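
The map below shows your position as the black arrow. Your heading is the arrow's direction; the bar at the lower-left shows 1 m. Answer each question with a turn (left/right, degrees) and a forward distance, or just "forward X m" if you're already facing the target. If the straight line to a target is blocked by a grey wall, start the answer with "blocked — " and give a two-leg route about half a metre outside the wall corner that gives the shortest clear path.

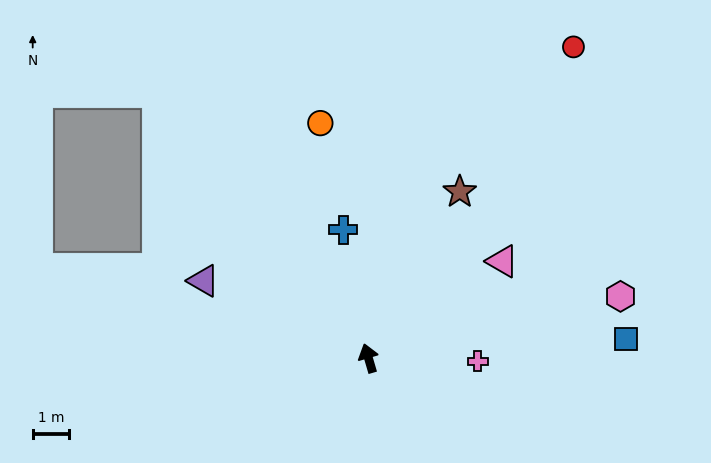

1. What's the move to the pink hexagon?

turn right 93°, forward 7.1 m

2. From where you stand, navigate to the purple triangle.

turn left 49°, forward 5.0 m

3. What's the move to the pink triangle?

turn right 70°, forward 4.5 m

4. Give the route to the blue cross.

turn right 5°, forward 3.6 m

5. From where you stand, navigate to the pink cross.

turn right 108°, forward 3.0 m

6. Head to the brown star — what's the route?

turn right 45°, forward 5.2 m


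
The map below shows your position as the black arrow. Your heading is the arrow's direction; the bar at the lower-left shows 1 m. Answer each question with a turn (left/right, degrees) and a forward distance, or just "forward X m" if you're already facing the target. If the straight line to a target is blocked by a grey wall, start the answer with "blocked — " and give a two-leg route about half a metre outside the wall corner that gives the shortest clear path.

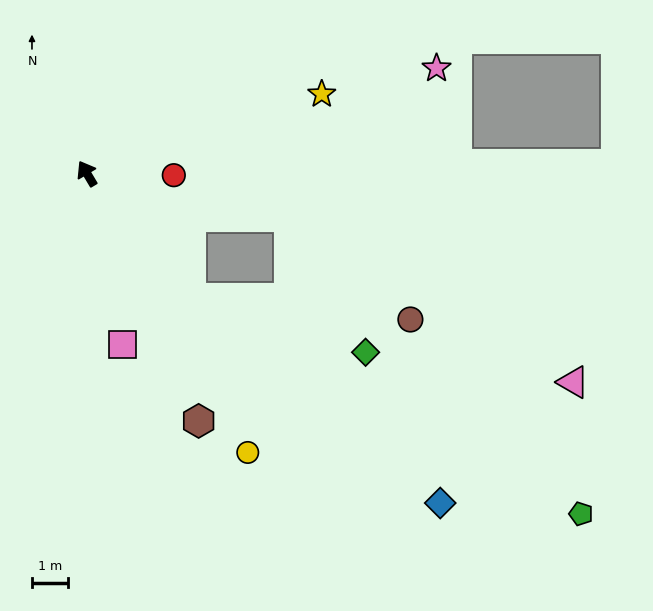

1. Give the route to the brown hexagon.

turn left 174°, forward 7.4 m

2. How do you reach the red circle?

turn right 122°, forward 2.4 m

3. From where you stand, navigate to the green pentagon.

blocked — turn right 171°, forward 4.5 m, then turn left 21°, forward 12.2 m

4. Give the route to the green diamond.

blocked — turn right 171°, forward 4.5 m, then turn left 33°, forward 5.0 m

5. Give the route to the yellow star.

turn right 102°, forward 6.8 m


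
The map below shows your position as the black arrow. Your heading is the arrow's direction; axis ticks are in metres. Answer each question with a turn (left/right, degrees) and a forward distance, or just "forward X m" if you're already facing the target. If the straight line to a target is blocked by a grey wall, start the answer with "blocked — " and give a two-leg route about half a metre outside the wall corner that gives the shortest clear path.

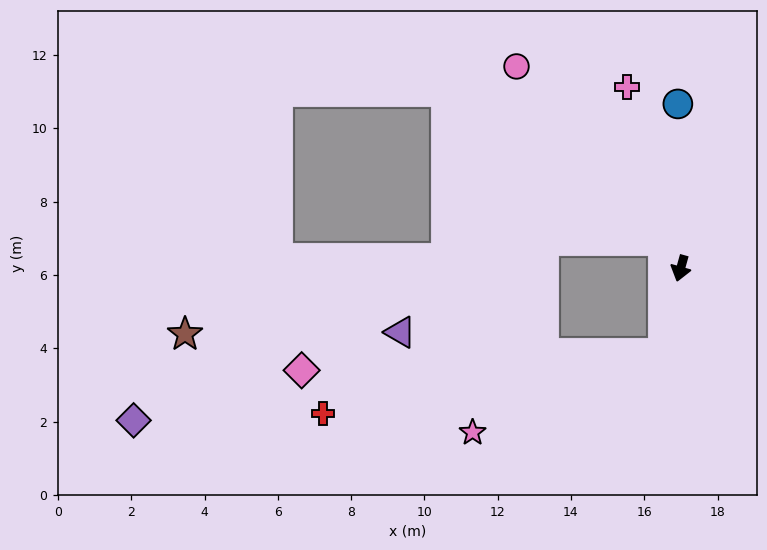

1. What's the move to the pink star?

blocked — turn left 4°, forward 2.4 m, then turn right 56°, forward 5.6 m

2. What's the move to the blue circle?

turn right 163°, forward 4.5 m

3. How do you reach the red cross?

blocked — turn left 4°, forward 2.4 m, then turn right 68°, forward 9.4 m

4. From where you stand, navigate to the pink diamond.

blocked — turn left 4°, forward 2.4 m, then turn right 76°, forward 9.9 m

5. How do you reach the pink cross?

turn right 148°, forward 5.2 m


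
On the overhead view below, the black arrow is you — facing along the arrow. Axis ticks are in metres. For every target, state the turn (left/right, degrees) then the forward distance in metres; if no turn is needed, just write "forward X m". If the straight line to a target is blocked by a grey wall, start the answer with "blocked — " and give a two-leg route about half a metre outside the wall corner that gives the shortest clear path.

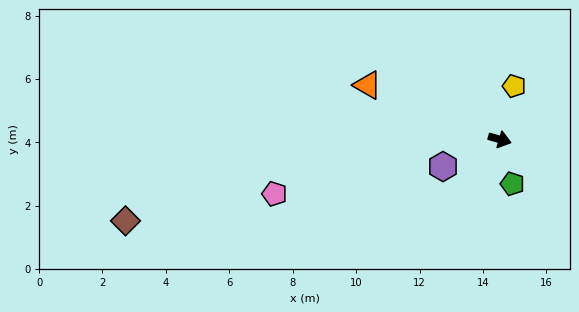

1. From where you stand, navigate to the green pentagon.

turn right 58°, forward 1.5 m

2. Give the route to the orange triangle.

turn left 174°, forward 4.5 m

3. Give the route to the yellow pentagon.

turn left 91°, forward 1.7 m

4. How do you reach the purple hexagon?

turn right 138°, forward 2.0 m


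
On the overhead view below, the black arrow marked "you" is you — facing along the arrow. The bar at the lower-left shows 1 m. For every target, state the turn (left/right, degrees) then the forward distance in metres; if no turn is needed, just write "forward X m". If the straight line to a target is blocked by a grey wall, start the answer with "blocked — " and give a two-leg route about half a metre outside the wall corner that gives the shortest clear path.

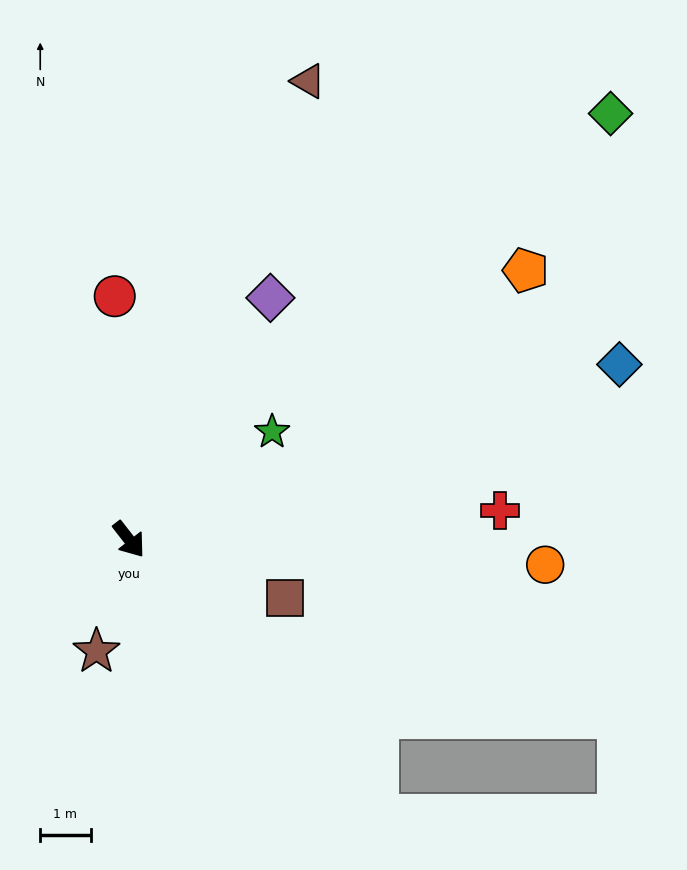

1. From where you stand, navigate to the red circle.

turn left 145°, forward 4.8 m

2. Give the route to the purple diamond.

turn left 112°, forward 5.6 m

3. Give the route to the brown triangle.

turn left 121°, forward 9.8 m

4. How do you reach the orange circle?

turn left 49°, forward 8.3 m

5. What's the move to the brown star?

turn right 54°, forward 2.3 m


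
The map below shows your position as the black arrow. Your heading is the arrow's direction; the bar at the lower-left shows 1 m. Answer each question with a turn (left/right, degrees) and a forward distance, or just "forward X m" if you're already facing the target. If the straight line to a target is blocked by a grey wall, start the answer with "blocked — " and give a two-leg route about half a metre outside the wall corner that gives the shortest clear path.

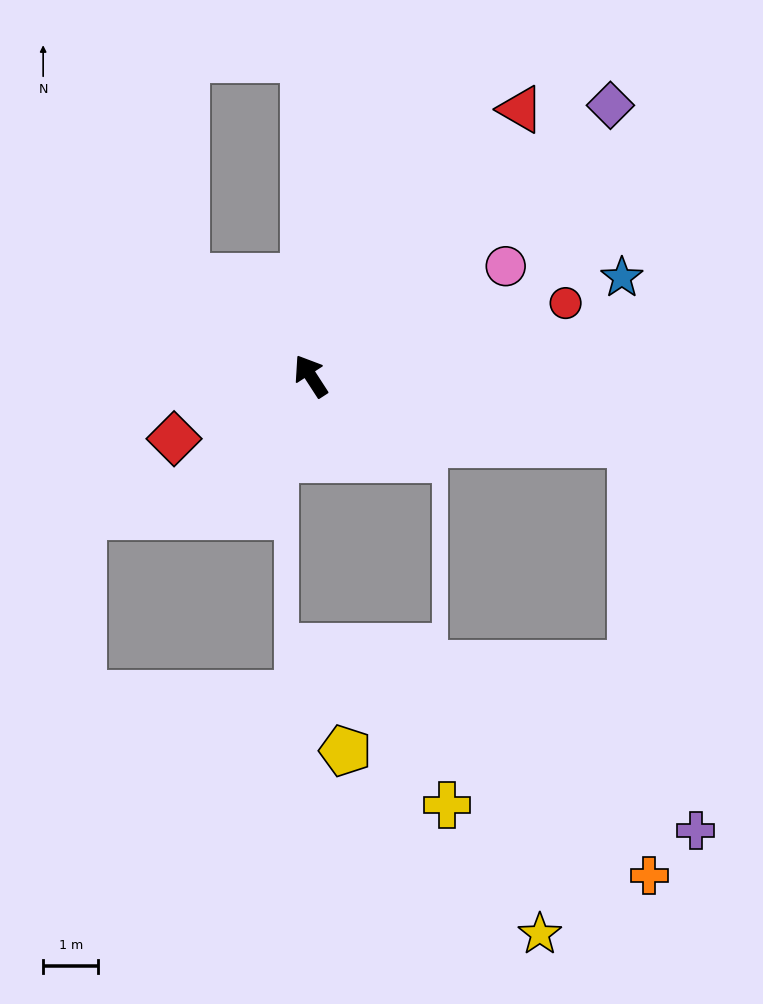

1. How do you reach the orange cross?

blocked — turn right 135°, forward 5.9 m, then turn right 75°, forward 7.8 m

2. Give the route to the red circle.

turn right 107°, forward 4.8 m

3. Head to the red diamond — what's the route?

turn left 82°, forward 2.7 m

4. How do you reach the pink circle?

turn right 94°, forward 4.1 m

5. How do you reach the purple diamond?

turn right 81°, forward 7.3 m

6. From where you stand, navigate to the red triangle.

turn right 71°, forward 6.2 m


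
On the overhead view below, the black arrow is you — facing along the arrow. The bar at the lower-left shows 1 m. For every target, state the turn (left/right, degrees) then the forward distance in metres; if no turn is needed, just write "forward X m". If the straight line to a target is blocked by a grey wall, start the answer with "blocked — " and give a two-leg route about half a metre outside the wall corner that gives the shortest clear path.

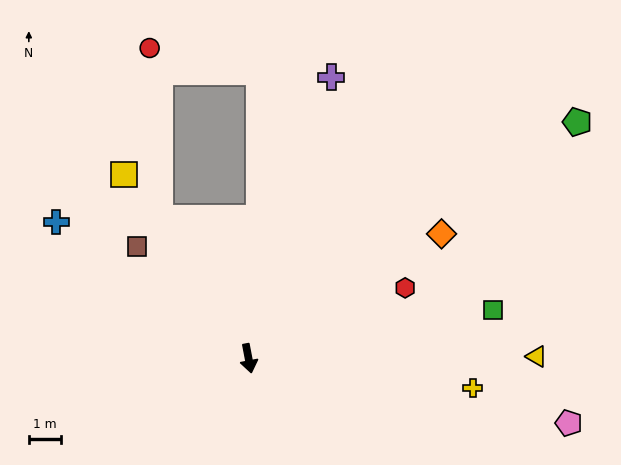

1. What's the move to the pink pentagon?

turn left 68°, forward 10.3 m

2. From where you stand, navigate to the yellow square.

turn right 157°, forward 7.0 m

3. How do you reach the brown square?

turn right 146°, forward 5.0 m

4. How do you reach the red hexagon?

turn left 103°, forward 5.4 m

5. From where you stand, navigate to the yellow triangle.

turn left 80°, forward 9.1 m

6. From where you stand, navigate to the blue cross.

turn right 136°, forward 7.4 m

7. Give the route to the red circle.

blocked — turn right 158°, forward 5.2 m, then turn right 29°, forward 5.4 m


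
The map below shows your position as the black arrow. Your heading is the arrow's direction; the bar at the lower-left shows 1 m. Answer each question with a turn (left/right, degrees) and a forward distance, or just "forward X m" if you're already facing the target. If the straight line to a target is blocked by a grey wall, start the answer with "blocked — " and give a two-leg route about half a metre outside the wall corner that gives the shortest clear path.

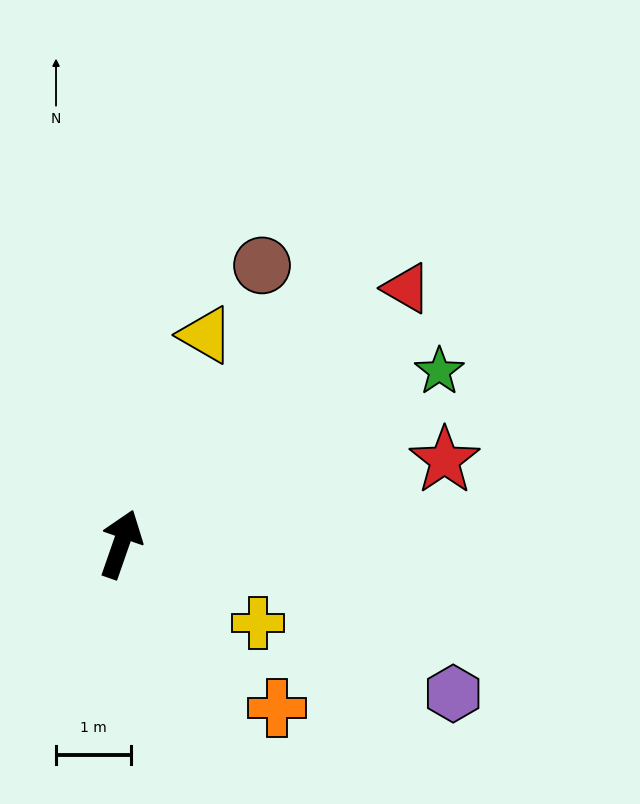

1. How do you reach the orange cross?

turn right 117°, forward 3.0 m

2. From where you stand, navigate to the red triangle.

turn right 29°, forward 5.1 m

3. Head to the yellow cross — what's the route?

turn right 101°, forward 2.1 m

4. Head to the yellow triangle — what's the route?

turn right 3°, forward 3.0 m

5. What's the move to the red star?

turn right 56°, forward 4.5 m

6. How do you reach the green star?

turn right 42°, forward 4.8 m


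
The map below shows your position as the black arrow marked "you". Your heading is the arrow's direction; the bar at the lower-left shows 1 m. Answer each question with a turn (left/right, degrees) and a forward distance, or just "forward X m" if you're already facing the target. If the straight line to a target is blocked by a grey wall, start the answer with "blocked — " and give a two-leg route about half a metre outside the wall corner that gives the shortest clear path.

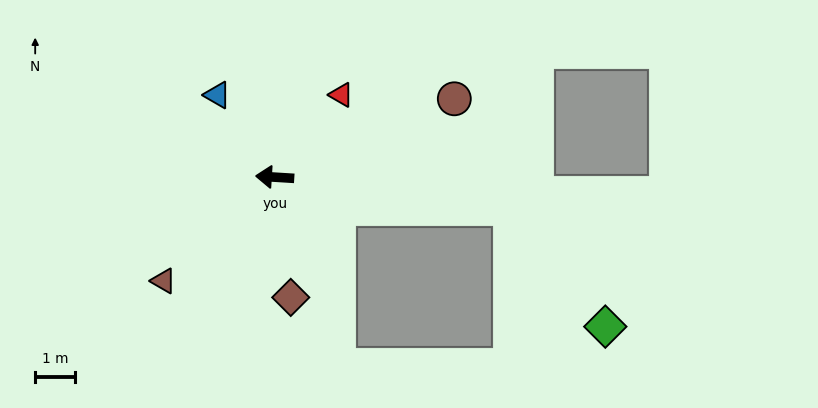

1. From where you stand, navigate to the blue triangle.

turn right 52°, forward 2.5 m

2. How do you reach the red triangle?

turn right 125°, forward 2.6 m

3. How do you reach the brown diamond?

turn left 101°, forward 3.0 m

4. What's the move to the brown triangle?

turn left 47°, forward 3.8 m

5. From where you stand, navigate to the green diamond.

blocked — turn left 176°, forward 5.9 m, then turn right 44°, forward 3.8 m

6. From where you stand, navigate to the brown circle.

turn right 153°, forward 4.9 m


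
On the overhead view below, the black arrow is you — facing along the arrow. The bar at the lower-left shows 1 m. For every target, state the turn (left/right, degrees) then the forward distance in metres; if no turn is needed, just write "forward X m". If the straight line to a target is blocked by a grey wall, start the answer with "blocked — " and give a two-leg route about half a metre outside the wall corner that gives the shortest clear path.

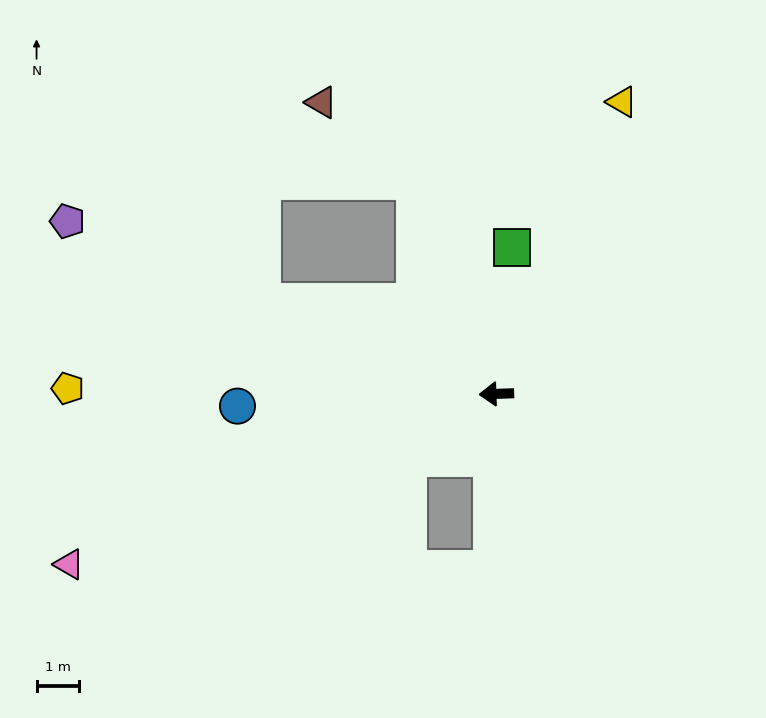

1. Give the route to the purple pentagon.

turn right 24°, forward 10.8 m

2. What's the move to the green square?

turn right 98°, forward 3.4 m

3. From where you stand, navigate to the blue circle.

forward 6.0 m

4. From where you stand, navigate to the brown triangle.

blocked — turn right 71°, forward 5.3 m, then turn left 29°, forward 2.8 m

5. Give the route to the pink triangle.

turn left 20°, forward 10.7 m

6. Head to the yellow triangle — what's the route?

turn right 115°, forward 7.4 m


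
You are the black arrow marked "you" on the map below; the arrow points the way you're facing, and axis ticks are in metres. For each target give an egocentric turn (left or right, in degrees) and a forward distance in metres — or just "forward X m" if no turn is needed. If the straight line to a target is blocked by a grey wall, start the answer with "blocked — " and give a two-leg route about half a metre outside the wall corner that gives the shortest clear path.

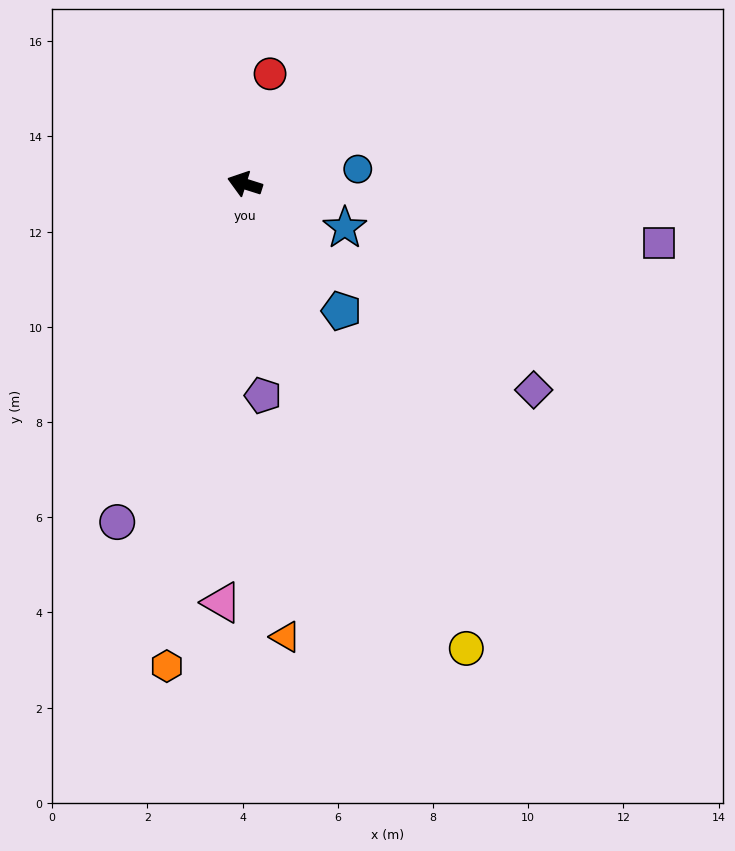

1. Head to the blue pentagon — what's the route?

turn left 145°, forward 3.4 m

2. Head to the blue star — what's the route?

turn left 174°, forward 2.3 m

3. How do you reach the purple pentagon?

turn left 112°, forward 4.5 m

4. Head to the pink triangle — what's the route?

turn left 104°, forward 8.8 m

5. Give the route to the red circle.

turn right 85°, forward 2.4 m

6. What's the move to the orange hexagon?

turn left 98°, forward 10.3 m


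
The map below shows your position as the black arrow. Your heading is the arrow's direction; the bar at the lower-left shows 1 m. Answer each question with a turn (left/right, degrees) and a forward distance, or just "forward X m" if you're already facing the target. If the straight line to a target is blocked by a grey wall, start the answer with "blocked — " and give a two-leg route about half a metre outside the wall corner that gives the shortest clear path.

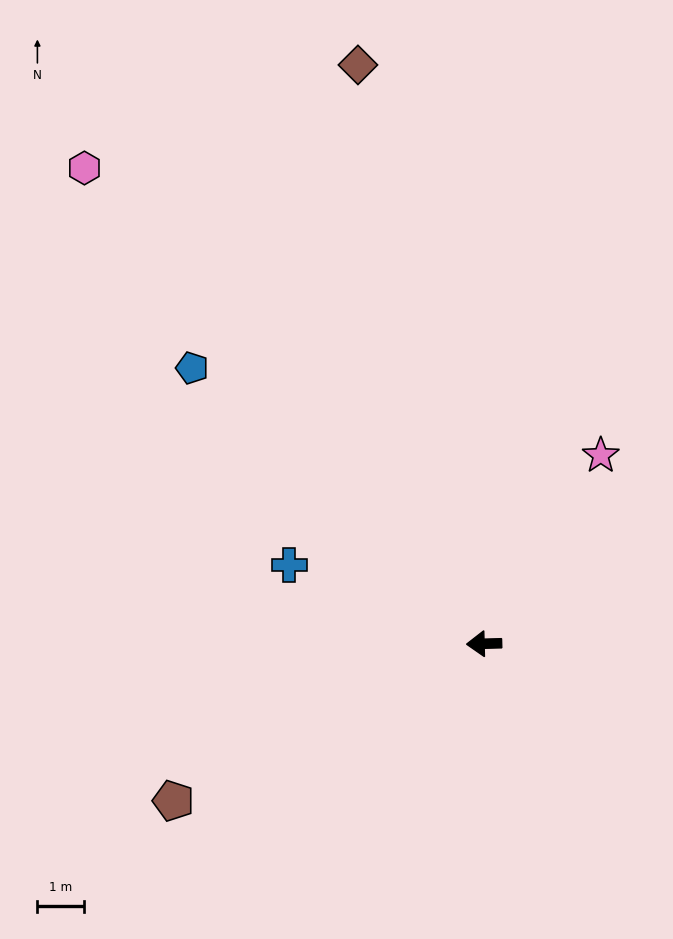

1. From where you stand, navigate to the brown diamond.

turn right 79°, forward 12.8 m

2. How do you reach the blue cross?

turn right 24°, forward 4.5 m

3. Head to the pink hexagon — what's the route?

turn right 51°, forward 13.4 m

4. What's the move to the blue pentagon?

turn right 45°, forward 8.7 m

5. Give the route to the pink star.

turn right 123°, forward 4.8 m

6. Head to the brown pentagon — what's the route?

turn left 25°, forward 7.5 m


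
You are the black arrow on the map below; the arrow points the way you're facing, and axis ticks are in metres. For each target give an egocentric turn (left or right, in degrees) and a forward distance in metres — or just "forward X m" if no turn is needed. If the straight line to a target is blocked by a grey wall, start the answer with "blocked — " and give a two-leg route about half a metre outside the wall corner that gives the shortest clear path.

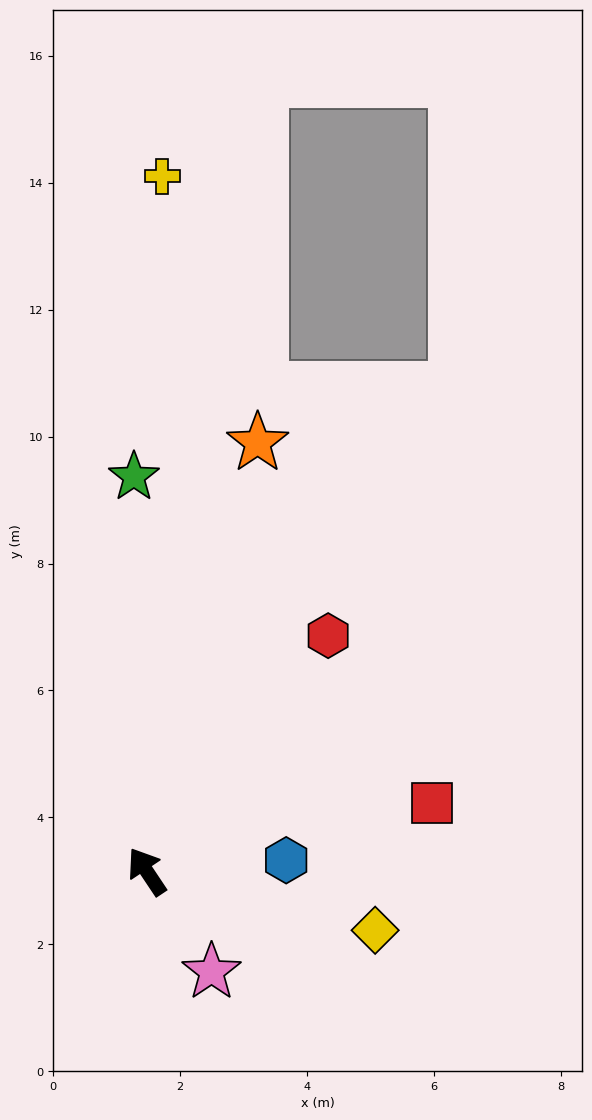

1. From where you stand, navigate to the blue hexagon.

turn right 119°, forward 2.2 m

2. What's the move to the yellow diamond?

turn right 138°, forward 3.7 m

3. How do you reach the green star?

turn right 32°, forward 6.2 m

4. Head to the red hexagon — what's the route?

turn right 71°, forward 4.7 m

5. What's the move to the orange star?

turn right 48°, forward 7.0 m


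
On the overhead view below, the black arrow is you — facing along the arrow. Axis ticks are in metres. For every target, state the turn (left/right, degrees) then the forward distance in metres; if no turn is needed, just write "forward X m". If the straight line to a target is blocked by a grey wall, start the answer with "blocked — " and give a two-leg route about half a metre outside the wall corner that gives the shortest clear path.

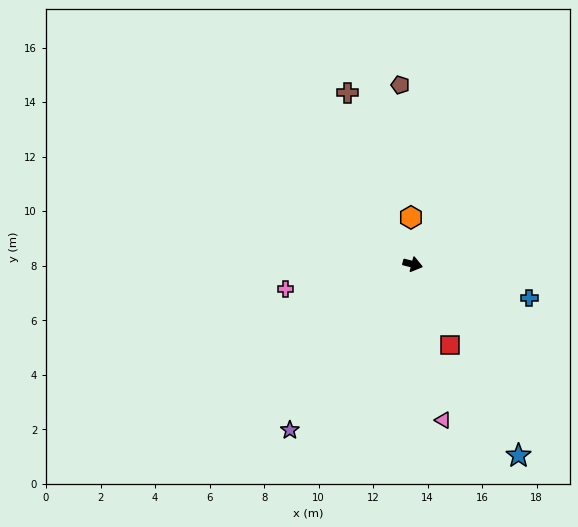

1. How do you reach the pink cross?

turn right 155°, forward 4.7 m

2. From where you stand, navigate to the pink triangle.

turn right 65°, forward 5.8 m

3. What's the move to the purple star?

turn right 112°, forward 7.6 m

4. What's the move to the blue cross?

forward 4.5 m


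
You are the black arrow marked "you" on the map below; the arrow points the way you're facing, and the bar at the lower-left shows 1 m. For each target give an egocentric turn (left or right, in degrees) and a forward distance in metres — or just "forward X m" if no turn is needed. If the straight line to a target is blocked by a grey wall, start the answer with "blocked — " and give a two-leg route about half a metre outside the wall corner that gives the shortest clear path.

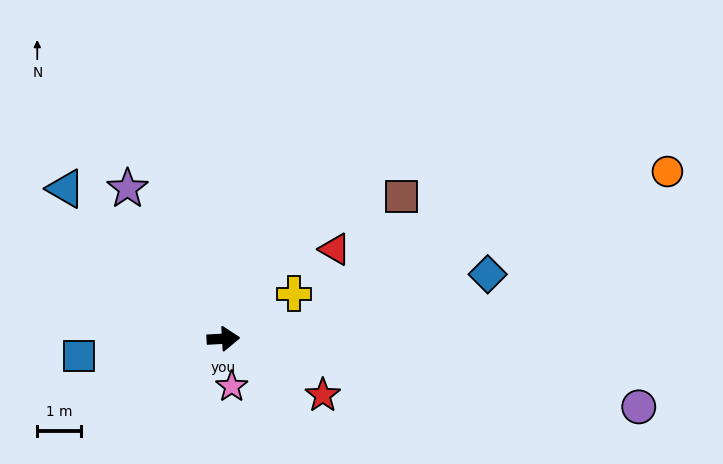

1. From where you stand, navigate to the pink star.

turn right 83°, forward 1.1 m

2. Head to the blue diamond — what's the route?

turn left 10°, forward 6.2 m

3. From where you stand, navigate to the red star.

turn right 33°, forward 2.6 m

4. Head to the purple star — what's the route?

turn left 119°, forward 4.1 m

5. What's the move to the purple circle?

turn right 13°, forward 9.6 m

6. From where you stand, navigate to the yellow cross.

turn left 29°, forward 1.9 m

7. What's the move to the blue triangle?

turn left 133°, forward 5.0 m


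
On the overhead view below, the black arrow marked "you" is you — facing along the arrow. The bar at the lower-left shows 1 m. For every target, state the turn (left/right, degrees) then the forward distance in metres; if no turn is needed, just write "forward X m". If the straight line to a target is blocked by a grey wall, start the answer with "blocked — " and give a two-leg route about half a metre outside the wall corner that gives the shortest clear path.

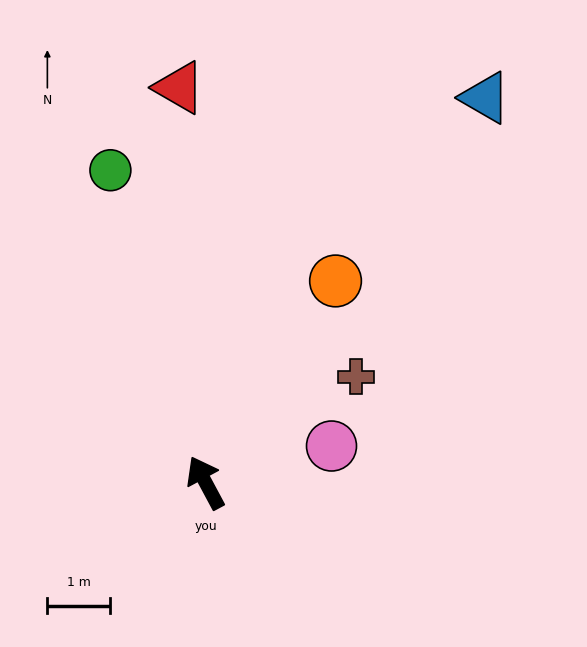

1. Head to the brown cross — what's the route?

turn right 83°, forward 2.9 m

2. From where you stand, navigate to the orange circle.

turn right 61°, forward 3.8 m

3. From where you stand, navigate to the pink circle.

turn right 102°, forward 2.1 m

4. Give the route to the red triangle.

turn right 24°, forward 6.3 m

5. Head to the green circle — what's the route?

turn right 11°, forward 5.2 m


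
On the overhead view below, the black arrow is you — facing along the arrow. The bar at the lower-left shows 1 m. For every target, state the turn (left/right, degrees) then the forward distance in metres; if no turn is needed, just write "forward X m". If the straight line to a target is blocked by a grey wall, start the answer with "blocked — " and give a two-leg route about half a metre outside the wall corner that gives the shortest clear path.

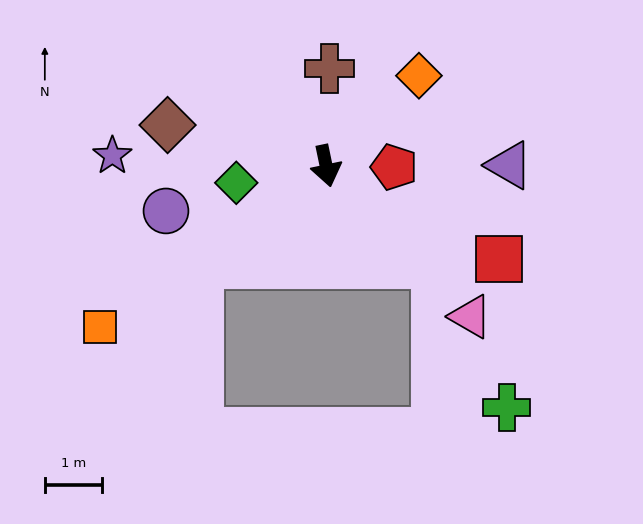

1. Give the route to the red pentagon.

turn left 77°, forward 1.2 m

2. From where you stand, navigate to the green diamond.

turn right 91°, forward 1.6 m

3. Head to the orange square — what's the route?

turn right 66°, forward 4.8 m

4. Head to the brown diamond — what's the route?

turn right 116°, forward 2.9 m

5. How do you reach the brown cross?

turn left 166°, forward 1.7 m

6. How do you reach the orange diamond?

turn left 122°, forward 2.3 m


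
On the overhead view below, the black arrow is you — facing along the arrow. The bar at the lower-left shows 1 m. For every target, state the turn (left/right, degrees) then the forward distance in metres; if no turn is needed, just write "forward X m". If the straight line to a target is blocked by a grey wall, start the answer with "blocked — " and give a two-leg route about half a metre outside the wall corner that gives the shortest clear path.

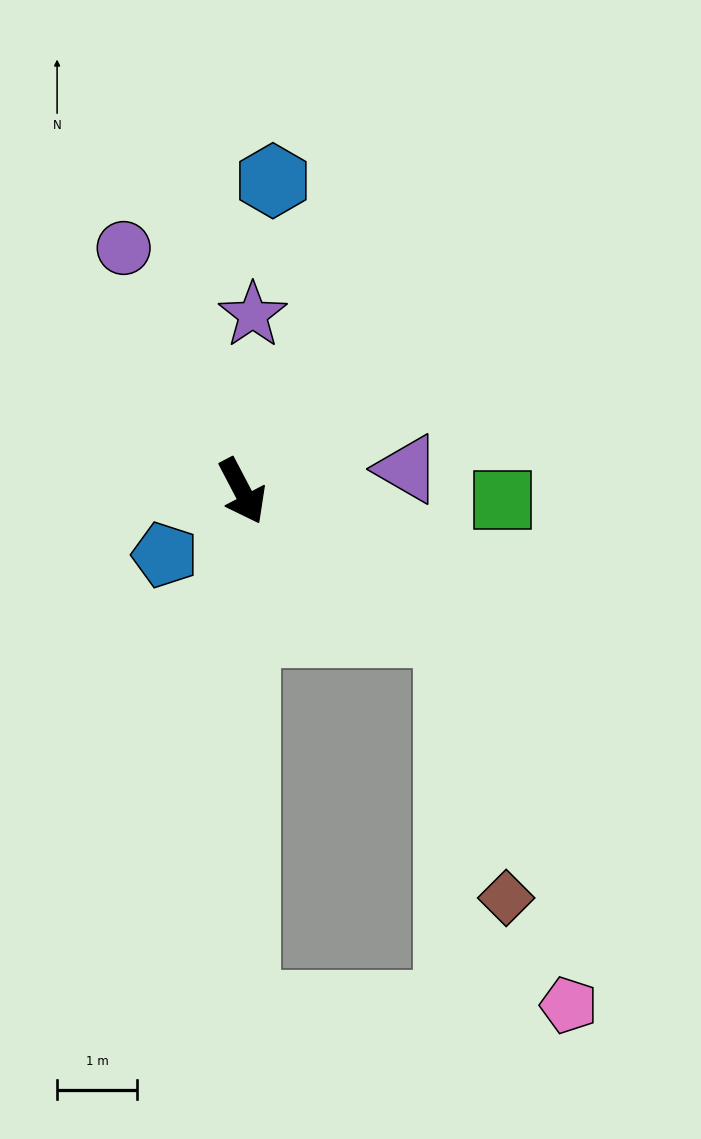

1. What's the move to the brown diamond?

blocked — turn left 28°, forward 3.1 m, then turn right 43°, forward 3.4 m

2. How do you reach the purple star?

turn left 149°, forward 2.2 m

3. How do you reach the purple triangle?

turn left 70°, forward 2.1 m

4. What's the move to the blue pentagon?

turn right 78°, forward 1.3 m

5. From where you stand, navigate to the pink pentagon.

blocked — turn right 27°, forward 6.5 m, then turn left 89°, forward 4.0 m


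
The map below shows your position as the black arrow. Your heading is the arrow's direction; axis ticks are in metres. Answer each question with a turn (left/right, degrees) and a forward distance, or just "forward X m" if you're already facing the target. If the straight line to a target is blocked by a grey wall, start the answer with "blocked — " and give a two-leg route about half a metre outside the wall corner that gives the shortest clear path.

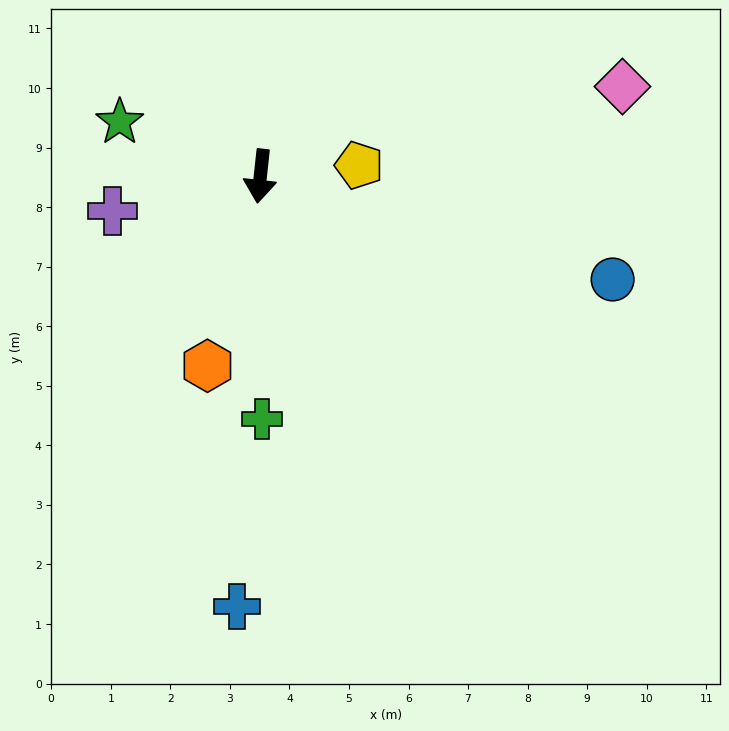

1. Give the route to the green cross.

turn left 7°, forward 4.1 m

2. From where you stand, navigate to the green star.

turn right 105°, forward 2.5 m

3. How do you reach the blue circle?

turn left 80°, forward 6.2 m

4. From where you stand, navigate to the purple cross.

turn right 71°, forward 2.5 m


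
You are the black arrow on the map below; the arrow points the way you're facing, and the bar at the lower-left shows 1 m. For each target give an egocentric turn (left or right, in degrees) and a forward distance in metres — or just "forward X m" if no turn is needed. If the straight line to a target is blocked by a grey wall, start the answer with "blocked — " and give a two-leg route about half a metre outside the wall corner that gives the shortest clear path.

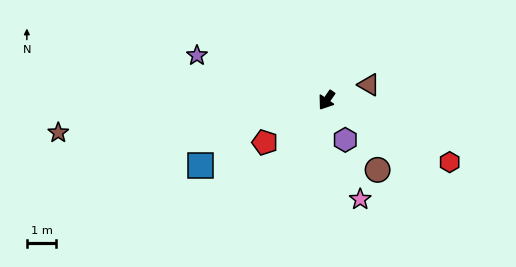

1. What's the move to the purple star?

turn right 74°, forward 4.6 m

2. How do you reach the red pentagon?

turn right 21°, forward 2.5 m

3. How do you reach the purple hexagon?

turn left 60°, forward 1.5 m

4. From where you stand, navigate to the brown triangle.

turn left 145°, forward 1.5 m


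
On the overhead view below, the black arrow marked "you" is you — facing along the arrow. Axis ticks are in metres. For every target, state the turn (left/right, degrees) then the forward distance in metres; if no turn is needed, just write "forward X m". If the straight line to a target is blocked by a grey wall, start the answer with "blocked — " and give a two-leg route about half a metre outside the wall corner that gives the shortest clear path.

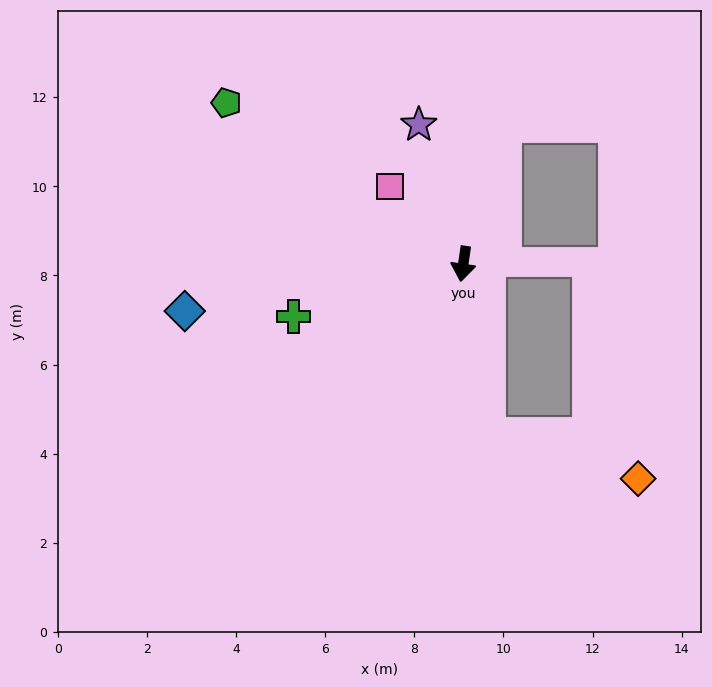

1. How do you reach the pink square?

turn right 128°, forward 2.4 m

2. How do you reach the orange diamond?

blocked — turn left 16°, forward 3.9 m, then turn left 67°, forward 3.5 m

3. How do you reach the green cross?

turn right 64°, forward 4.0 m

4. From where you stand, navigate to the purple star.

turn right 154°, forward 3.3 m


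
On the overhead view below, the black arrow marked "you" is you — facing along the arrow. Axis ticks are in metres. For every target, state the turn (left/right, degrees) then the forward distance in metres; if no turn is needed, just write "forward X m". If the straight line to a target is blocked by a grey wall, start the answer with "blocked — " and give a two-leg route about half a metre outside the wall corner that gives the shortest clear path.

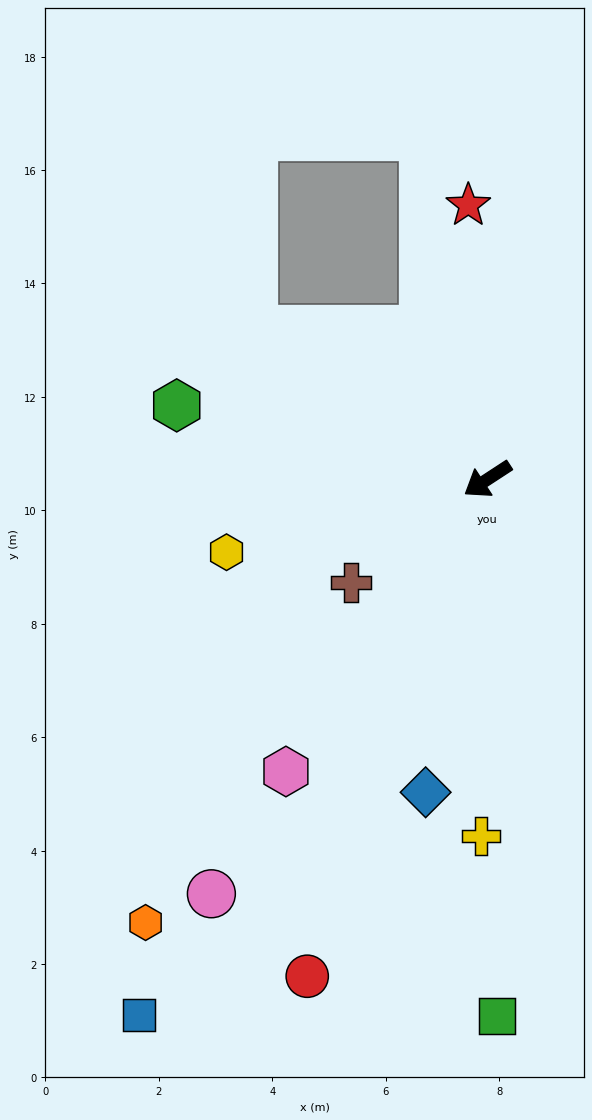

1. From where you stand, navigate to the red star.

turn right 119°, forward 4.8 m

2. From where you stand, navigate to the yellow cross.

turn left 56°, forward 6.3 m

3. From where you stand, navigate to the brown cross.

turn left 4°, forward 3.0 m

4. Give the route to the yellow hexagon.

turn right 18°, forward 4.8 m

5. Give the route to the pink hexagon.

turn left 22°, forward 6.3 m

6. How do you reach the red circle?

turn left 37°, forward 9.3 m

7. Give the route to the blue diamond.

turn left 46°, forward 5.6 m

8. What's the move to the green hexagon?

turn right 47°, forward 5.6 m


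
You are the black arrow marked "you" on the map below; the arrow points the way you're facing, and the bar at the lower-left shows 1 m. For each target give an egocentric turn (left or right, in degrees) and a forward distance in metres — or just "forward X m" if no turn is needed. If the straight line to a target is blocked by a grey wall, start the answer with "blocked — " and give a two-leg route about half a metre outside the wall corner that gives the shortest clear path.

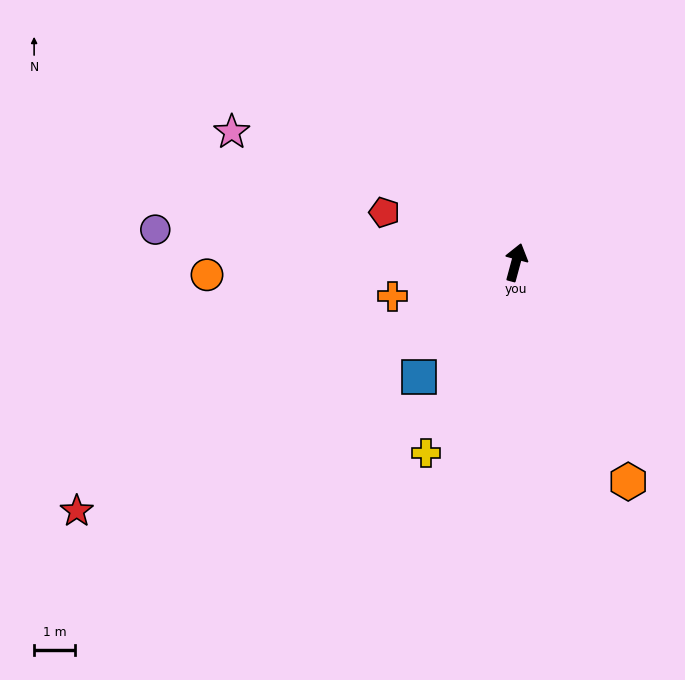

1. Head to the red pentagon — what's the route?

turn left 84°, forward 3.5 m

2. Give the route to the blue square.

turn left 155°, forward 3.7 m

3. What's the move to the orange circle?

turn left 107°, forward 7.6 m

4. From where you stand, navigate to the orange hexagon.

turn right 138°, forward 6.1 m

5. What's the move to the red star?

turn left 135°, forward 12.4 m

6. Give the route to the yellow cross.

turn left 170°, forward 5.2 m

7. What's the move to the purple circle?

turn left 100°, forward 8.9 m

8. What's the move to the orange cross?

turn left 120°, forward 3.2 m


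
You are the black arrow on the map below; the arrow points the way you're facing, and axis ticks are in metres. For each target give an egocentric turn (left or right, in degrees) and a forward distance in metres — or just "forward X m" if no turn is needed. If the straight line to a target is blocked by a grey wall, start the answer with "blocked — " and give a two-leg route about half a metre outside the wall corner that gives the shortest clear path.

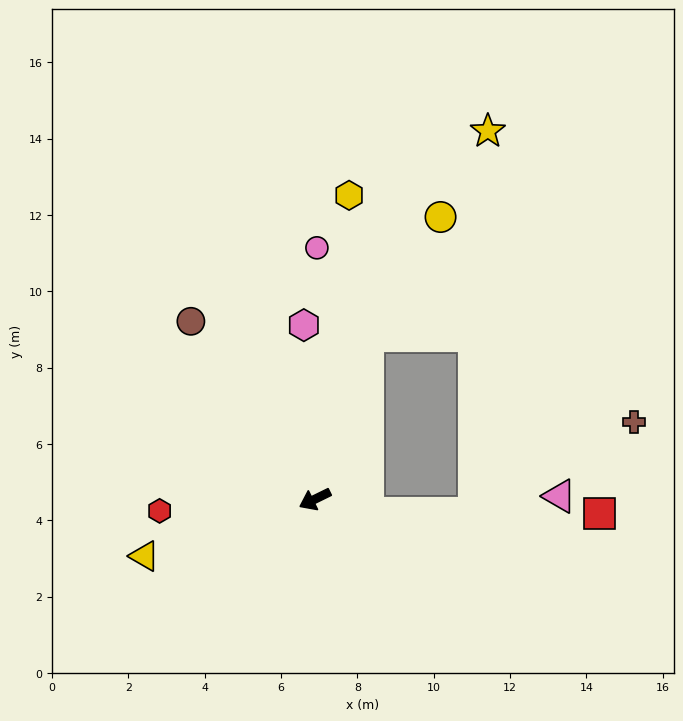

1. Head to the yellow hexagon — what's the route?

turn right 123°, forward 8.0 m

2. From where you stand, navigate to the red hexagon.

turn right 22°, forward 4.1 m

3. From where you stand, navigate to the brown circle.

turn right 81°, forward 5.7 m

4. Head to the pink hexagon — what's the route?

turn right 112°, forward 4.6 m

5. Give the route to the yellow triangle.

turn right 8°, forward 4.7 m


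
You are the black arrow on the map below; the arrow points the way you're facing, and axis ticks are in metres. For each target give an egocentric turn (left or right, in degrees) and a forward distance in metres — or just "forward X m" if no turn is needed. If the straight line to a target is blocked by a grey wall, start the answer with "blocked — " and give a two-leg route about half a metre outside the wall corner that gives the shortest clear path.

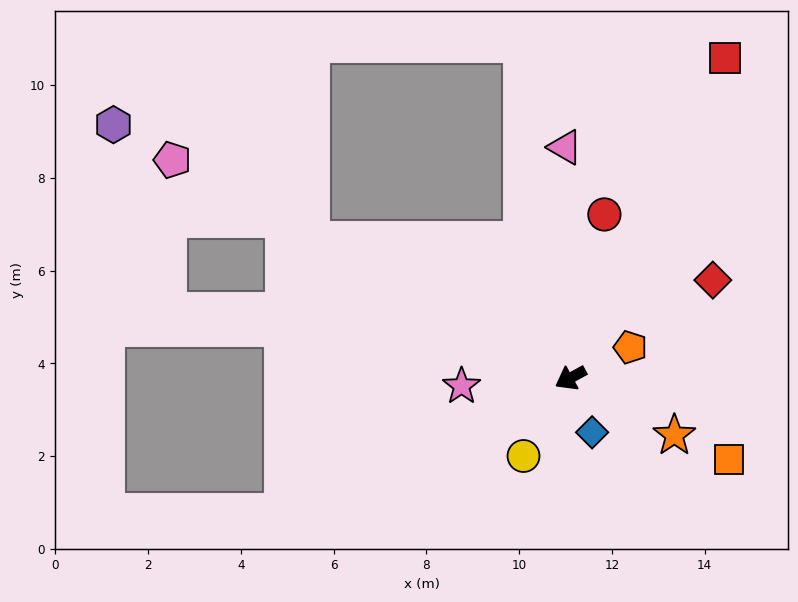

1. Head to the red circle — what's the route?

turn right 130°, forward 3.6 m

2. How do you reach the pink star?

turn right 24°, forward 2.4 m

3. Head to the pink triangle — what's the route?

turn right 117°, forward 5.0 m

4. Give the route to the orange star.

turn left 122°, forward 2.6 m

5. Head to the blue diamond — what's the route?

turn left 83°, forward 1.3 m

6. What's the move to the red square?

turn right 144°, forward 7.7 m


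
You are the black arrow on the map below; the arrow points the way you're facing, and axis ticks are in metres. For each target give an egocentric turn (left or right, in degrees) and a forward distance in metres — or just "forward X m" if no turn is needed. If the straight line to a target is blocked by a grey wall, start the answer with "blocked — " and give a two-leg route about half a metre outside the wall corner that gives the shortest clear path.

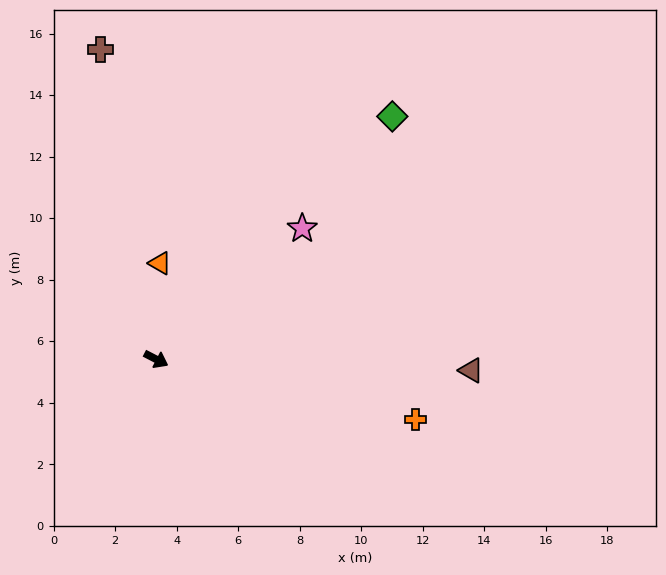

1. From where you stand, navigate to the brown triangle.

turn left 25°, forward 10.2 m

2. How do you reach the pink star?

turn left 69°, forward 6.4 m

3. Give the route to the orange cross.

turn left 14°, forward 8.7 m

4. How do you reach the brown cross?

turn left 128°, forward 10.2 m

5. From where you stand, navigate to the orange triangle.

turn left 115°, forward 3.1 m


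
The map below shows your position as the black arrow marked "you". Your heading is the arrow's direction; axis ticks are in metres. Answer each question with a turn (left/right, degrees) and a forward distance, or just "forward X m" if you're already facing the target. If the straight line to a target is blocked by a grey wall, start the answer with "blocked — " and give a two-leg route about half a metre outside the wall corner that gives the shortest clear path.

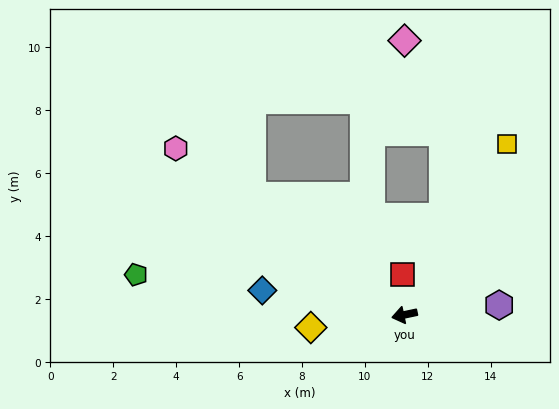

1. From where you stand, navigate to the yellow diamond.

turn right 4°, forward 3.0 m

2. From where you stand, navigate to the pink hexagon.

turn right 48°, forward 9.0 m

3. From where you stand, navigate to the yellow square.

turn right 133°, forward 6.3 m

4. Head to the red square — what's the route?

turn right 99°, forward 1.3 m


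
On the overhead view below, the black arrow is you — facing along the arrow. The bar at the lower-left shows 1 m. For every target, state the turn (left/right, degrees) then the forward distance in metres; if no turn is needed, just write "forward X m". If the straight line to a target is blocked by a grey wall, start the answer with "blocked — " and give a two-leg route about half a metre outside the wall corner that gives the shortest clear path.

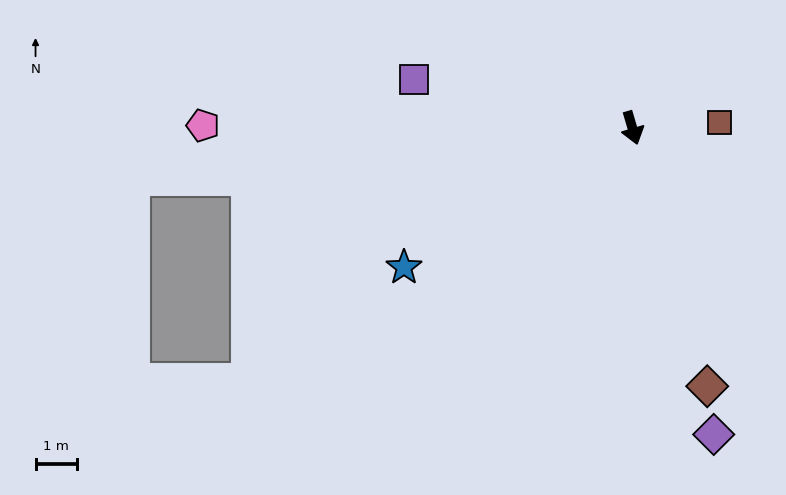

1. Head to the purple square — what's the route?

turn right 119°, forward 5.4 m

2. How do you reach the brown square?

turn left 77°, forward 2.1 m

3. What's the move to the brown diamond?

forward 6.5 m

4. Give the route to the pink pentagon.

turn right 107°, forward 10.4 m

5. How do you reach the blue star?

turn right 75°, forward 6.5 m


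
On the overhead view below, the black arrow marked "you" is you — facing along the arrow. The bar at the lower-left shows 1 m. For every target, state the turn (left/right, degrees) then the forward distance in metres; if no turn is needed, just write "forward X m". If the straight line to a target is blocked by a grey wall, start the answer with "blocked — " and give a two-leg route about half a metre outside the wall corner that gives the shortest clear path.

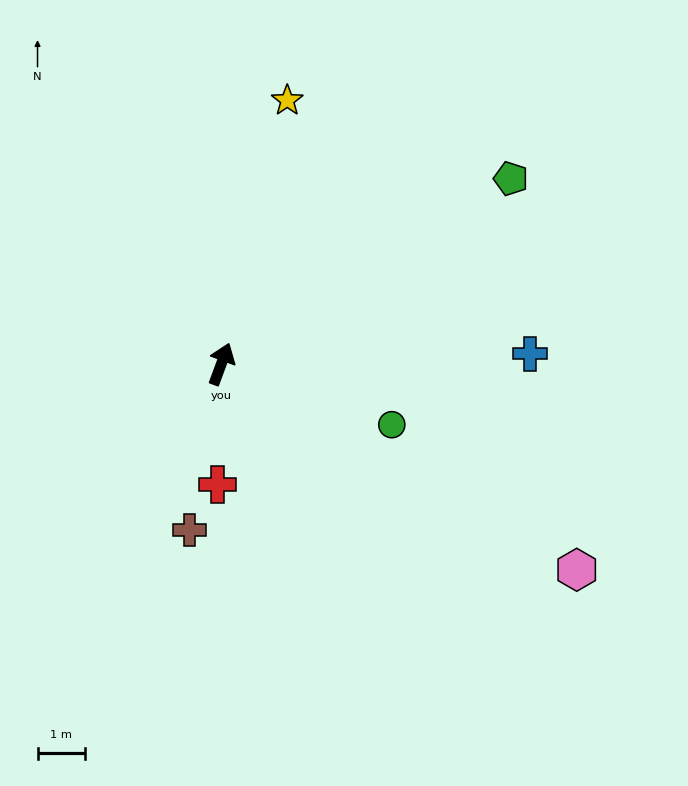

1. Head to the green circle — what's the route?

turn right 89°, forward 3.8 m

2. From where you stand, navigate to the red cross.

turn right 162°, forward 2.6 m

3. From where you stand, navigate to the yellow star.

turn left 6°, forward 5.8 m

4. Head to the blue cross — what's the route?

turn right 68°, forward 6.5 m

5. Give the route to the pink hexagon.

turn right 100°, forward 8.7 m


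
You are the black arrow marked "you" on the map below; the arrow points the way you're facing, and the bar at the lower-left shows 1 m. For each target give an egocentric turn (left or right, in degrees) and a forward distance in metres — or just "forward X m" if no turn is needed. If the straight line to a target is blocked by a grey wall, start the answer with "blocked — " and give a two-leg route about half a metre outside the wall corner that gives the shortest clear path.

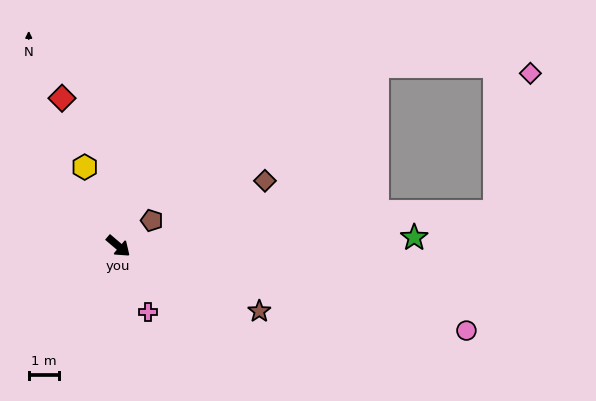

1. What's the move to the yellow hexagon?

turn left 153°, forward 2.8 m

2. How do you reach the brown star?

turn left 16°, forward 5.2 m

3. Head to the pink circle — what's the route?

turn left 27°, forward 11.9 m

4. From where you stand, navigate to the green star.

turn left 42°, forward 9.8 m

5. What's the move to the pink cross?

turn right 26°, forward 2.4 m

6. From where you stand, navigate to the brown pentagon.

turn left 78°, forward 1.4 m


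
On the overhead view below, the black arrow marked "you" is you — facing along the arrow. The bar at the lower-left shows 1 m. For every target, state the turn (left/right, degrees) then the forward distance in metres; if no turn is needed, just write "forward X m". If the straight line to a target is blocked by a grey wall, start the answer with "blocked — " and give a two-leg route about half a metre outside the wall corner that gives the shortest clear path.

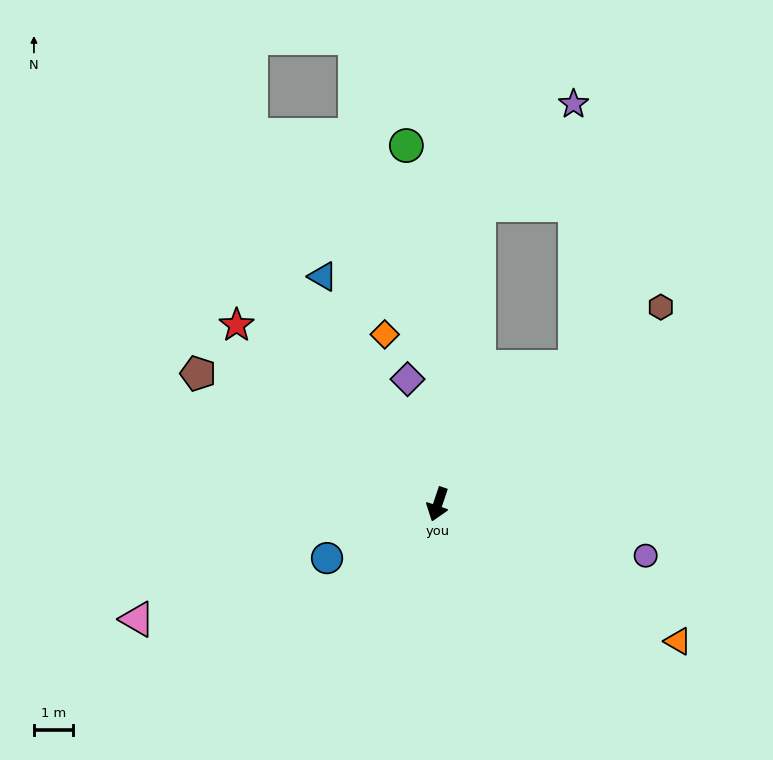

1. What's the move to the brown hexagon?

turn left 150°, forward 7.6 m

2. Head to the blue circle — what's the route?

turn right 45°, forward 3.1 m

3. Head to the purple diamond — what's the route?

turn right 148°, forward 3.3 m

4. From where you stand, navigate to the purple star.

blocked — turn right 169°, forward 7.7 m, then turn right 35°, forward 3.5 m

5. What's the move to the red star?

turn right 113°, forward 6.9 m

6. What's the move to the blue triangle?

turn right 135°, forward 6.5 m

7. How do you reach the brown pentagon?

turn right 100°, forward 7.0 m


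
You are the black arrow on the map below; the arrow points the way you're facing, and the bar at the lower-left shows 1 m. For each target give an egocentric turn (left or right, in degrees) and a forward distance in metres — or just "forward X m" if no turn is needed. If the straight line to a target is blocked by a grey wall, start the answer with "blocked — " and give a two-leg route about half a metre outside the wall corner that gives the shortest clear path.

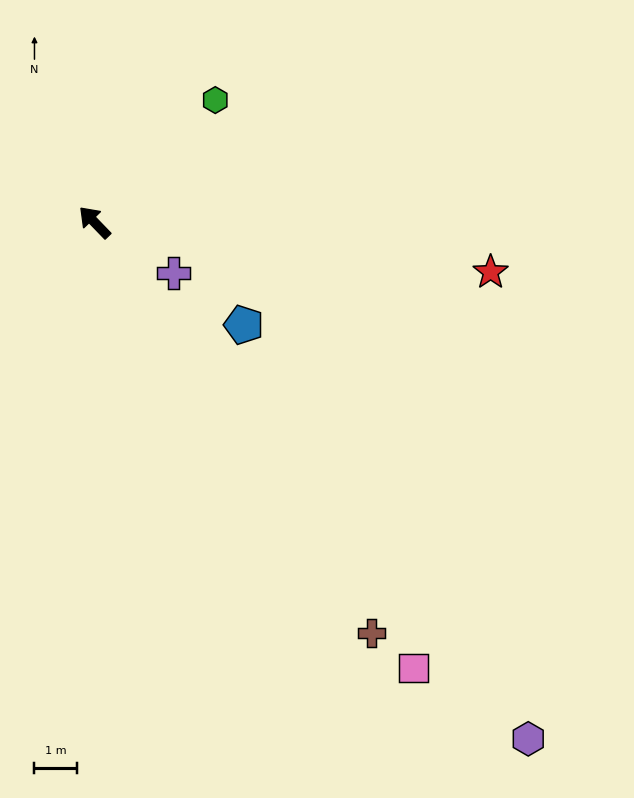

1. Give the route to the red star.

turn right 141°, forward 9.4 m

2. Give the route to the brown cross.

turn left 170°, forward 11.7 m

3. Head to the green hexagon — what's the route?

turn right 89°, forward 4.0 m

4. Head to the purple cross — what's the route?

turn right 167°, forward 2.2 m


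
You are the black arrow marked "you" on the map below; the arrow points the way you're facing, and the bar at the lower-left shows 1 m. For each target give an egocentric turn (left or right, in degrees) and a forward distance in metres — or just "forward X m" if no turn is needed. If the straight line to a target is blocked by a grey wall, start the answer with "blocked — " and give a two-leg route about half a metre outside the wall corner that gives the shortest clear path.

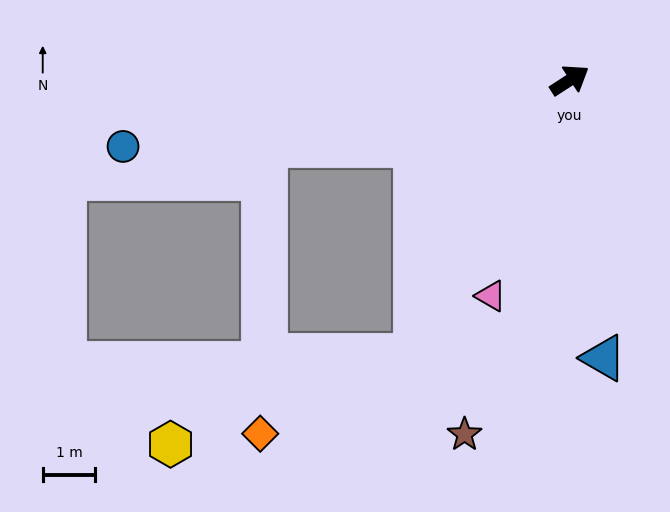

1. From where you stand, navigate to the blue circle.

turn left 155°, forward 8.6 m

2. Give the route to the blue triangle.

turn right 116°, forward 5.3 m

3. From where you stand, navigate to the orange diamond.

blocked — turn right 152°, forward 6.0 m, then turn right 34°, forward 3.3 m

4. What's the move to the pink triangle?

turn right 143°, forward 4.4 m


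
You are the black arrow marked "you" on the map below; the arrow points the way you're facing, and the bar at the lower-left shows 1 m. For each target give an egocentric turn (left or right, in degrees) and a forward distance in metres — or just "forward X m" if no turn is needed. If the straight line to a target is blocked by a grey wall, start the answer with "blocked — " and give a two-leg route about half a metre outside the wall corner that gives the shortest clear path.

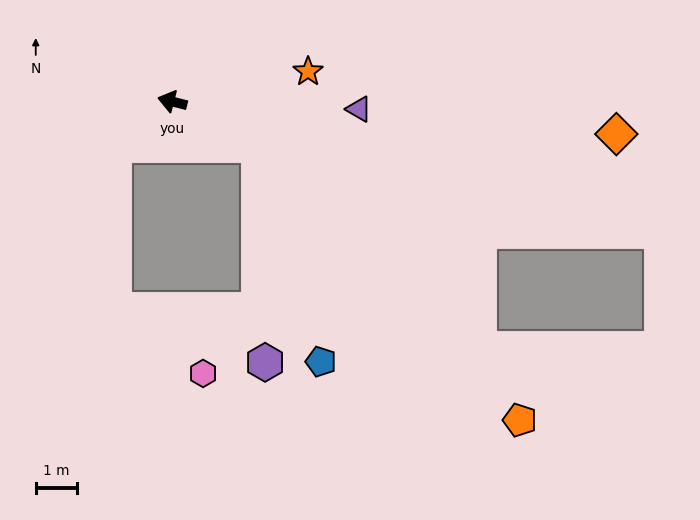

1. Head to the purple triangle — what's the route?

turn right 168°, forward 4.5 m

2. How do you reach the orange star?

turn right 153°, forward 3.4 m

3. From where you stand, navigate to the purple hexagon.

blocked — turn left 167°, forward 2.3 m, then turn right 61°, forward 5.3 m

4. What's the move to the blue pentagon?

blocked — turn left 167°, forward 2.3 m, then turn right 47°, forward 5.5 m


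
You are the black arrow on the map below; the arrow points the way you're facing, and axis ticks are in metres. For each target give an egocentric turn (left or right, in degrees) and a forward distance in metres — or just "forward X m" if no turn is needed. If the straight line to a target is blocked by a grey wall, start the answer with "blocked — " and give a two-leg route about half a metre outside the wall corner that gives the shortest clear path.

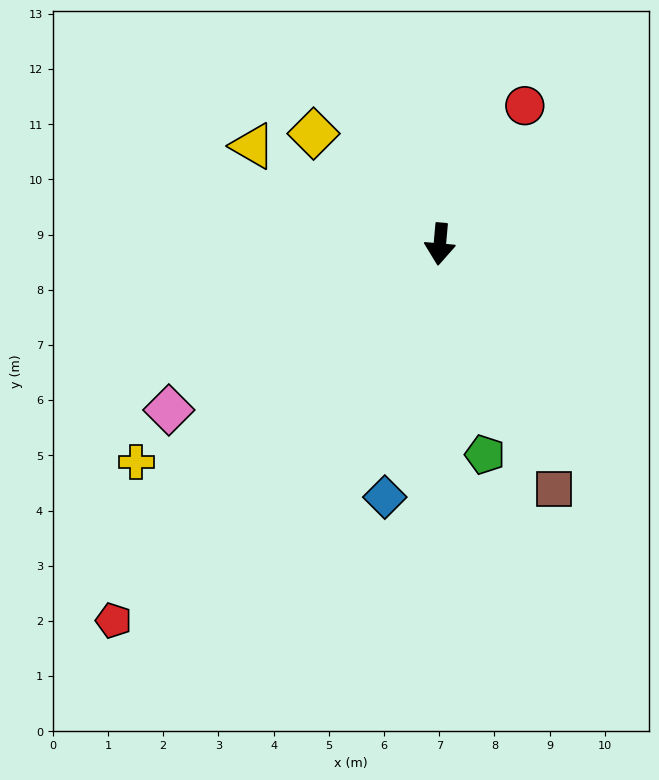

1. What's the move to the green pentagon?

turn left 17°, forward 3.9 m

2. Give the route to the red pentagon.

turn right 36°, forward 9.0 m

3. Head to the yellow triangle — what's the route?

turn right 113°, forward 3.8 m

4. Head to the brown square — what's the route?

turn left 30°, forward 4.9 m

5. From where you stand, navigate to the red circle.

turn left 154°, forward 2.9 m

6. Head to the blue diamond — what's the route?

turn right 7°, forward 4.7 m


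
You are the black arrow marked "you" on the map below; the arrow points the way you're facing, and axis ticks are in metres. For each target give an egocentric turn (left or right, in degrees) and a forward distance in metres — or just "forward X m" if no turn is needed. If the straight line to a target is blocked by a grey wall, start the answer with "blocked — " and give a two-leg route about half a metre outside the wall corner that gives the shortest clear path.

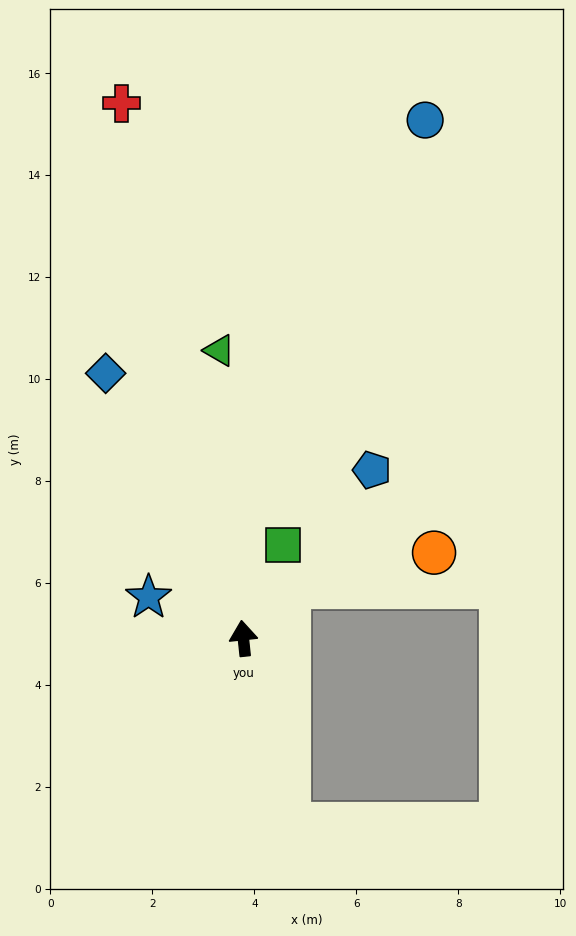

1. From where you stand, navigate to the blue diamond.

turn left 21°, forward 5.9 m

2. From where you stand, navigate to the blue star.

turn left 60°, forward 2.0 m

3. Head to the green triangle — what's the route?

forward 5.7 m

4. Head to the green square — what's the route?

turn right 29°, forward 2.0 m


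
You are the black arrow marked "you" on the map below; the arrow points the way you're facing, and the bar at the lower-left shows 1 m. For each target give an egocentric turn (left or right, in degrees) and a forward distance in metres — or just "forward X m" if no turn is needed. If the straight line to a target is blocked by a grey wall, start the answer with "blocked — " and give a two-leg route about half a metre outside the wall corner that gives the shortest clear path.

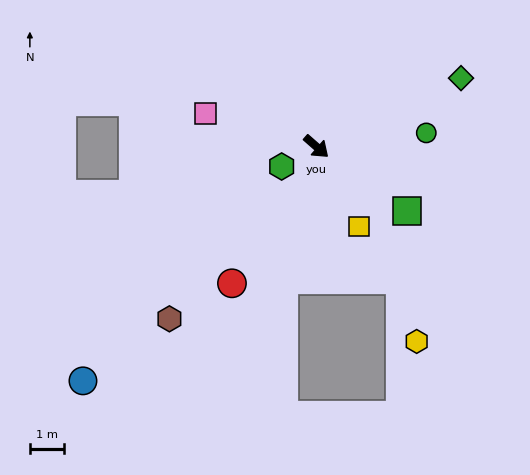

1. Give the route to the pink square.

turn right 155°, forward 3.4 m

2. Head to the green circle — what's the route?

turn left 48°, forward 3.2 m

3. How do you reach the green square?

turn left 6°, forward 3.2 m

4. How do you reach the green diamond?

turn left 67°, forward 4.6 m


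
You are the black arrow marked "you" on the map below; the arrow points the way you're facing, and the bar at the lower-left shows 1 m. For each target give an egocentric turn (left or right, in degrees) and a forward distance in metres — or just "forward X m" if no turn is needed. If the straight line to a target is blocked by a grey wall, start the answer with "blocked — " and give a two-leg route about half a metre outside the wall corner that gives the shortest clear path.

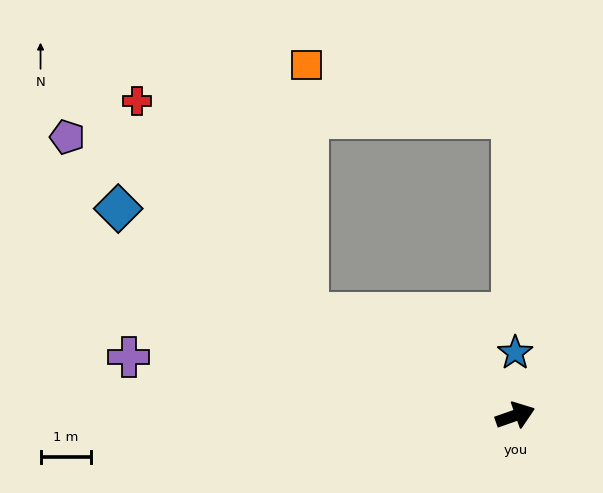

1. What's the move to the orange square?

blocked — turn left 134°, forward 4.6 m, then turn right 63°, forward 5.0 m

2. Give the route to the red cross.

blocked — turn left 134°, forward 4.6 m, then turn right 25°, forward 5.4 m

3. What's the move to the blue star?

turn left 71°, forward 1.3 m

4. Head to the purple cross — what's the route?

turn left 152°, forward 7.8 m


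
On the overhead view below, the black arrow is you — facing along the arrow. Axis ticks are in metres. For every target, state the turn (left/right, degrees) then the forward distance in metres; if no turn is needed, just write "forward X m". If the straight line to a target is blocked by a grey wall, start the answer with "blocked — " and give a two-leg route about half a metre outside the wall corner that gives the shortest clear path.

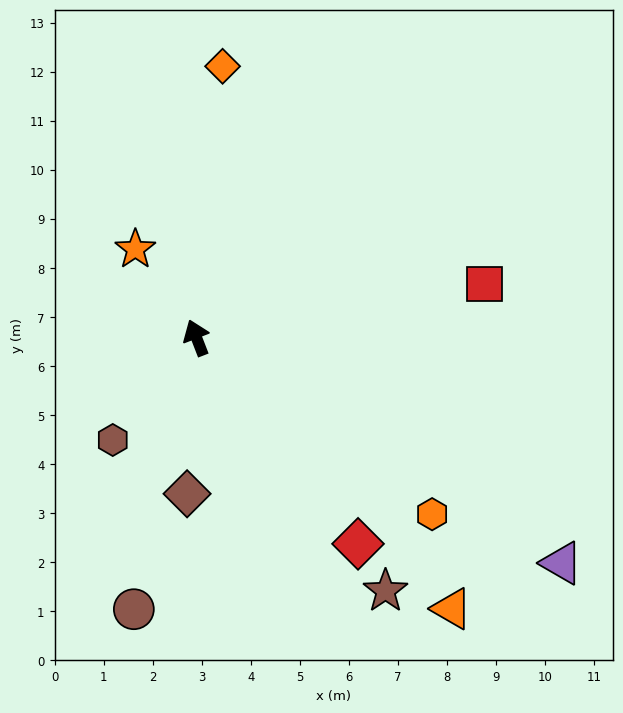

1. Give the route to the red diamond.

turn right 163°, forward 5.3 m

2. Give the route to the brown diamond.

turn left 155°, forward 3.2 m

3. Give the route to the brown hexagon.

turn left 120°, forward 2.7 m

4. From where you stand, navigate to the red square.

turn right 101°, forward 6.0 m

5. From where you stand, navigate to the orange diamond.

turn right 27°, forward 5.6 m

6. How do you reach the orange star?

turn left 13°, forward 2.2 m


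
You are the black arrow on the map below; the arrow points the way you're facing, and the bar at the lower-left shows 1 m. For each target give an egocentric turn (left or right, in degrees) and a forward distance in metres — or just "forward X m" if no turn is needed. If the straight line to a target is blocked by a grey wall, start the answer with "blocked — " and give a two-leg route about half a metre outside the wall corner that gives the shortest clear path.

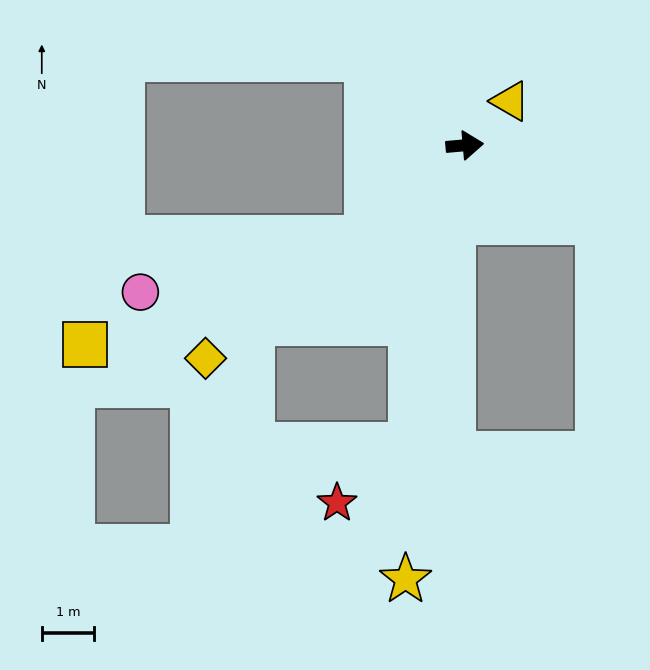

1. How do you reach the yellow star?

turn right 103°, forward 8.3 m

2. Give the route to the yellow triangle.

turn left 39°, forward 1.2 m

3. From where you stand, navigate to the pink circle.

blocked — turn right 142°, forward 2.5 m, then turn right 29°, forward 4.4 m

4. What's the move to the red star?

blocked — turn right 105°, forward 5.8 m, then turn right 41°, forward 1.8 m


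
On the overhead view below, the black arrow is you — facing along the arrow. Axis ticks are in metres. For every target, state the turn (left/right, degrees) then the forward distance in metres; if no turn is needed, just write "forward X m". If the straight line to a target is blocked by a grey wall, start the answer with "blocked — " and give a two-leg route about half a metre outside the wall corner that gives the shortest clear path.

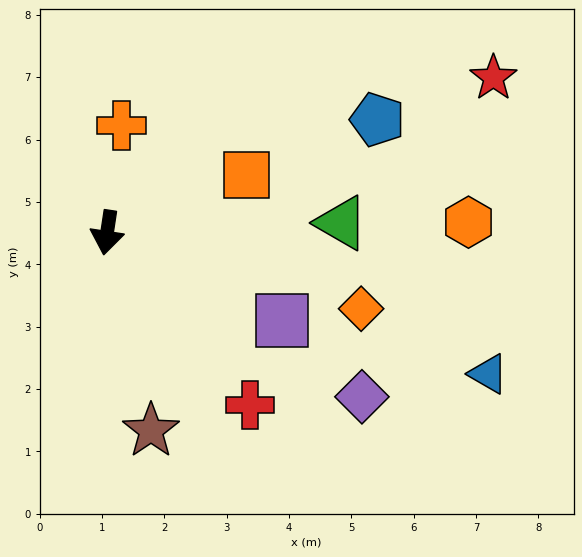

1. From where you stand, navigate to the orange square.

turn left 121°, forward 2.4 m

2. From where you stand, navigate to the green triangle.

turn left 101°, forward 3.8 m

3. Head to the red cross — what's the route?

turn left 48°, forward 3.6 m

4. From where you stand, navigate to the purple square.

turn left 72°, forward 3.1 m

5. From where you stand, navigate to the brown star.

turn left 21°, forward 3.3 m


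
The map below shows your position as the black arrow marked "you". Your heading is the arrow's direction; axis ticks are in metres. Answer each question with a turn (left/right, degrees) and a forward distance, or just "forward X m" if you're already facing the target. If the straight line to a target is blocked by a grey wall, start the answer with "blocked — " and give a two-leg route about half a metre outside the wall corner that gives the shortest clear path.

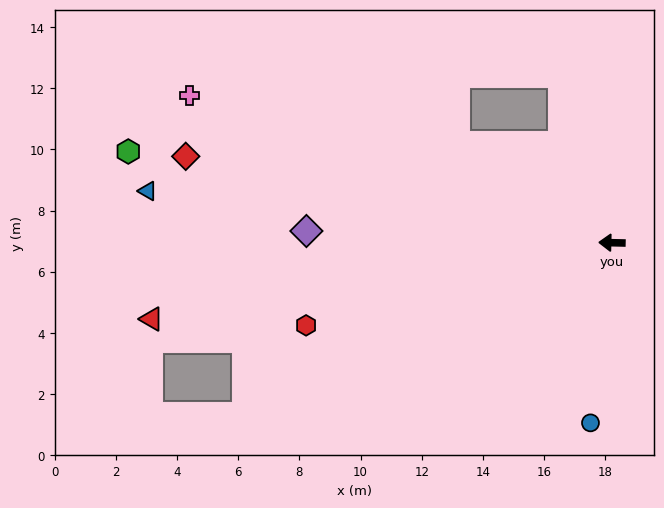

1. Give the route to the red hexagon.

turn left 16°, forward 10.4 m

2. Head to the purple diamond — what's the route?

forward 10.0 m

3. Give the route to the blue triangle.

turn right 5°, forward 15.3 m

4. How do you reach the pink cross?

turn right 18°, forward 14.6 m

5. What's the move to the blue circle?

turn left 85°, forward 5.9 m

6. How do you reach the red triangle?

turn left 11°, forward 15.3 m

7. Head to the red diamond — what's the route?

turn right 10°, forward 14.2 m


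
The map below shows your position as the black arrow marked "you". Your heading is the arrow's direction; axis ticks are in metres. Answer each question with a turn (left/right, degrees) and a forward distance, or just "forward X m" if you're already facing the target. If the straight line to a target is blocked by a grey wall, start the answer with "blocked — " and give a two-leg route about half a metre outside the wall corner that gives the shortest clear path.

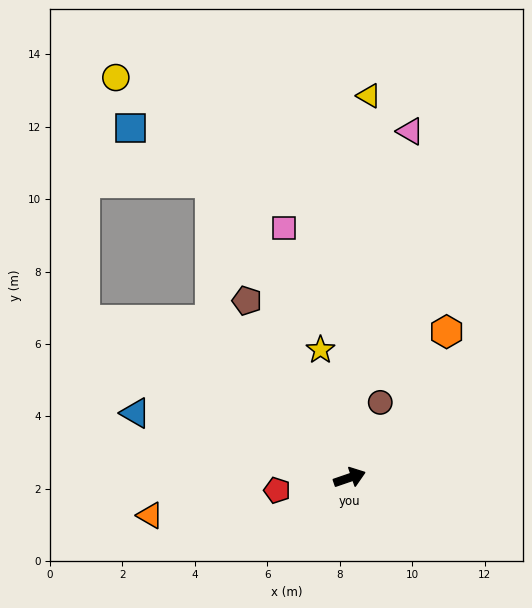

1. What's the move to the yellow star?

turn left 84°, forward 3.6 m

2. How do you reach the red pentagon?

turn left 171°, forward 2.0 m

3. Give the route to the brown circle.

turn left 49°, forward 2.2 m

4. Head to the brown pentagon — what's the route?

turn left 101°, forward 5.7 m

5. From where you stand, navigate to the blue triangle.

turn left 144°, forward 6.2 m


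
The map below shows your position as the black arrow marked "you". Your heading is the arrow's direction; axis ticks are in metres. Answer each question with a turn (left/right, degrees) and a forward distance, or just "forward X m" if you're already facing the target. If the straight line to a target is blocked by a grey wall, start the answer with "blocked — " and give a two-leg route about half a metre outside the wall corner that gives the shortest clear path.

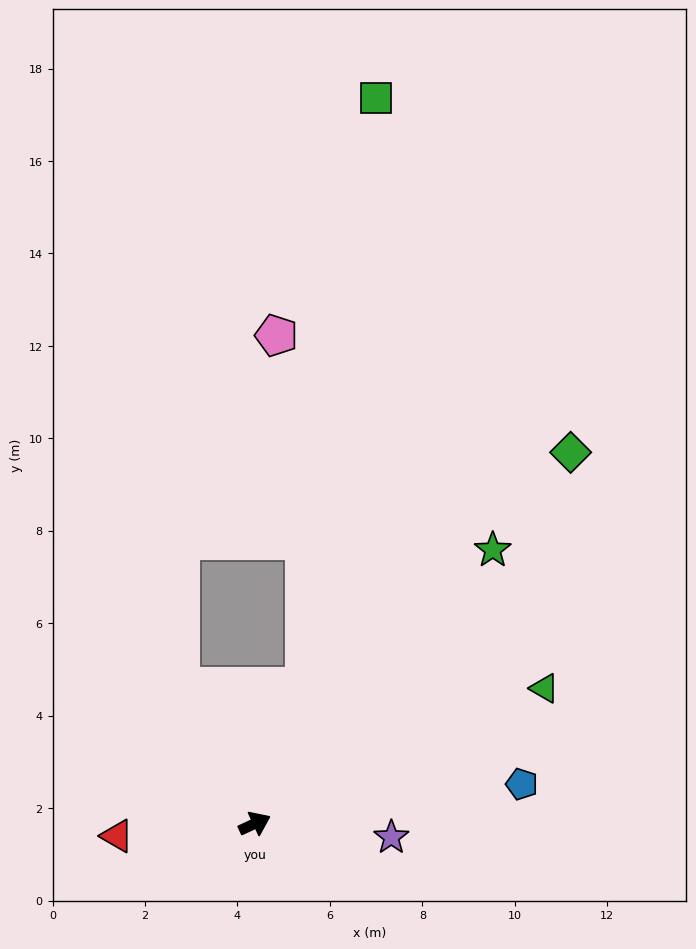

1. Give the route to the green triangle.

forward 6.9 m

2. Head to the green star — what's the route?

turn left 24°, forward 7.8 m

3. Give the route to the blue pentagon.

turn right 16°, forward 5.8 m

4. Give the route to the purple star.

turn right 31°, forward 3.0 m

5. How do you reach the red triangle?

turn left 160°, forward 3.0 m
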